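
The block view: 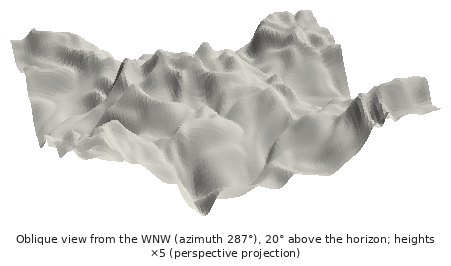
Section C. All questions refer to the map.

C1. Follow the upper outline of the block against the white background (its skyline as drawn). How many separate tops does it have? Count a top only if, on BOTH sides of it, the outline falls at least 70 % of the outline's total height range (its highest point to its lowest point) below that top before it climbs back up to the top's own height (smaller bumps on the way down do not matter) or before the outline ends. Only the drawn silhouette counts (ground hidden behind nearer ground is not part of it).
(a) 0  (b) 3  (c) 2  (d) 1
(a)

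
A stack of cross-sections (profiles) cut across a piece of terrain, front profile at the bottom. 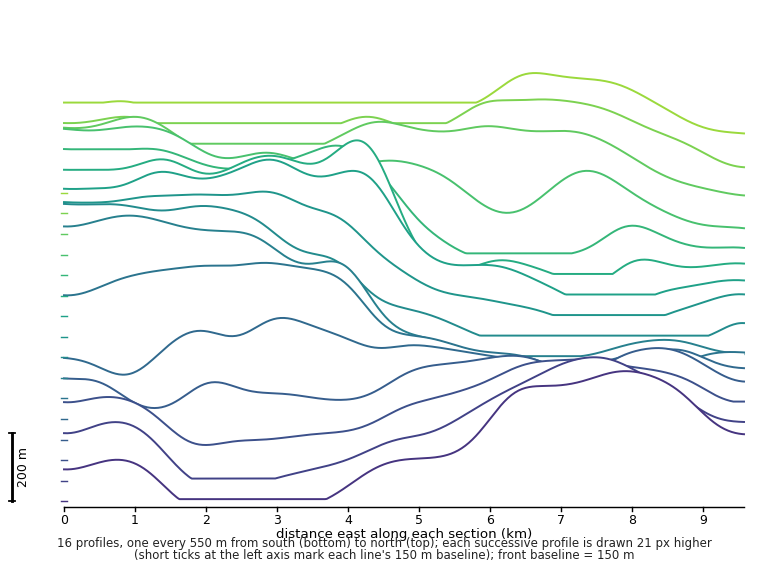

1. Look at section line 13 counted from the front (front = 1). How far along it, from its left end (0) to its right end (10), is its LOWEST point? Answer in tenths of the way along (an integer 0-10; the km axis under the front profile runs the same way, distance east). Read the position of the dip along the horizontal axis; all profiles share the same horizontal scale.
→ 10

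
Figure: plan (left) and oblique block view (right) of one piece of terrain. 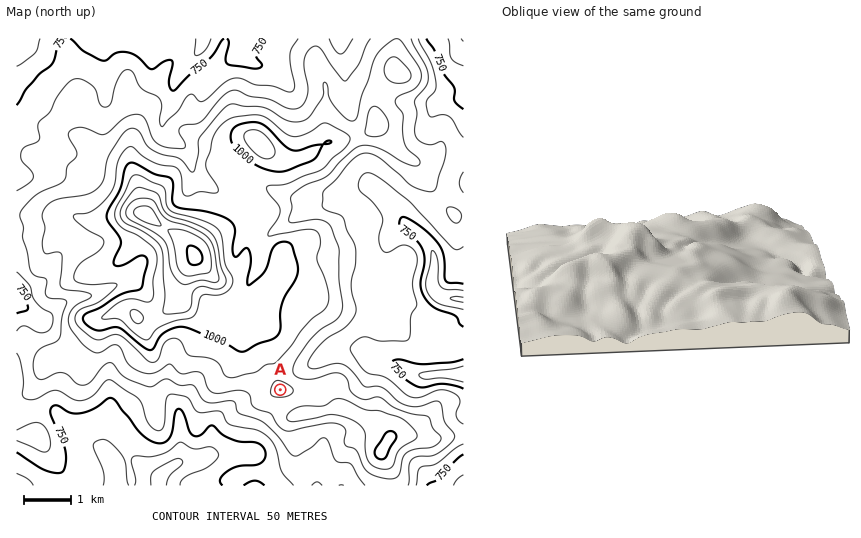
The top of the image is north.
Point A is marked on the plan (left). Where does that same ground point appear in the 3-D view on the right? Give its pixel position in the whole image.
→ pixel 708 282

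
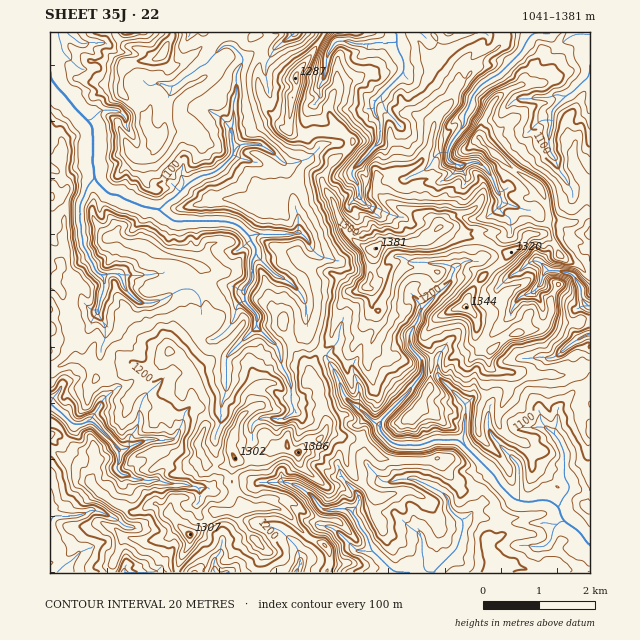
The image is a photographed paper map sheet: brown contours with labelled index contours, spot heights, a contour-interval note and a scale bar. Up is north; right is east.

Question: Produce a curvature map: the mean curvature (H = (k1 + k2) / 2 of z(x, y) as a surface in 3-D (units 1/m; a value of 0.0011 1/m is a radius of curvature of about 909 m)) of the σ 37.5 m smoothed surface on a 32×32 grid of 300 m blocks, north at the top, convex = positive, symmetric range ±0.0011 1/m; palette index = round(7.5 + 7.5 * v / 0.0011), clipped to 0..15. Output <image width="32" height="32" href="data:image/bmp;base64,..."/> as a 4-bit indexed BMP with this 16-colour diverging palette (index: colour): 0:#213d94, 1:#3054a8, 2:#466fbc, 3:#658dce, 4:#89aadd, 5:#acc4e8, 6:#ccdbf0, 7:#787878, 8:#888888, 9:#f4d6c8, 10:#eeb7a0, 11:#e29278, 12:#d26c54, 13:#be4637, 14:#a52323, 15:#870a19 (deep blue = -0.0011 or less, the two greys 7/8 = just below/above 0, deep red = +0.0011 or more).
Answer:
<image width="32" height="32" href="data:image/bmp;base64,Qk12AgAAAAAAAHYAAAAoAAAAIAAAACAAAAABAAQAAAAAAAACAAATCwAAEwsAABAAAAAAAAAAlD0hAKhUMAC8b0YAzo1lAN2qiQDoxKwA8NvMAHh4eACIiIgAyNb0AKC37gB4kuIAVGzSADdGvgAjI6UAGQqHAIaNJn01pXZI2JRndniqmqhnRpuUuGj5SPBGqHhZdUWGe6x0WvYqU5crHYWKWpmWdlMhyapNqpuqU0tWlmaomGlmvmmudlmLwPo9yrK4lGZpStgUJEaUMQ+jwzIqiCfHWXiYmqeqqrXFaUvv/qKSqFqI8iRU08WLy4iaAAULaro6wGPKlYqHpZbmsPxLLpZjejlYxYdoL3cnuwgvyR2XiGtpw6aKezmWOMCOM9YnaUhZZbl3d6c3uk13WpCgx5uaqKmXp6mZS4S7K5jJWahUU5qIl3iqZZSilZiJkNOJ9UkGeoWHiHlcHXS1mJDlDU3NeokptXh4l0uUl3x3b+ij6yWXtVp2eIDaVl25dWLWaQ2Rq2QmeIiWsGelqnW2X2HyNbcMeZqoaSuoQIlENEOrBfqVbKyWjdZ7smvu3tmZepxXpKqnYzIhdUdfN1Std6W6d6K4NDrajKlmxGKrqYomWyrJY0ezbKiJZfsdZVhPGY1Zh1mpdTFqiHqgXpeHfEvXO8ZmuqWqOaNS3QqJsGD2Ypi4Y8anq0YXqlvwpNC/VpHIpVlsh4oafaibVGbVD1pixmVVSod2aKTSxGWpjyeWpZZlqcd3h3S08qpTlXmQ62dHanalaGp0iPY6rGV3yQeZtoiXm+aWpIaPDWlYhqmBmJWGZ7Z6eXq3GWFWWYZmqUeG"/>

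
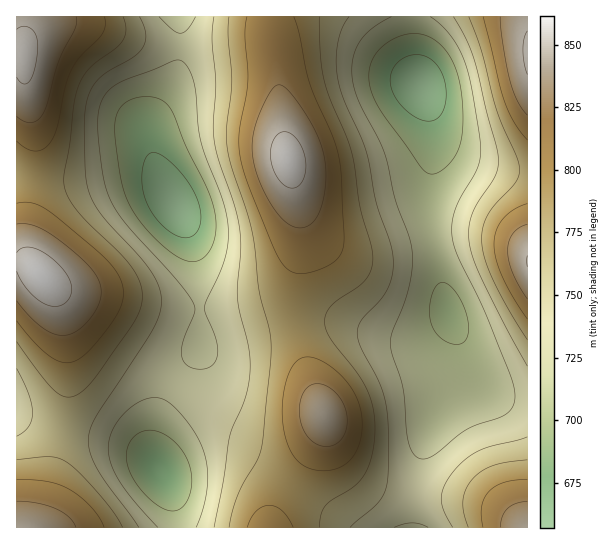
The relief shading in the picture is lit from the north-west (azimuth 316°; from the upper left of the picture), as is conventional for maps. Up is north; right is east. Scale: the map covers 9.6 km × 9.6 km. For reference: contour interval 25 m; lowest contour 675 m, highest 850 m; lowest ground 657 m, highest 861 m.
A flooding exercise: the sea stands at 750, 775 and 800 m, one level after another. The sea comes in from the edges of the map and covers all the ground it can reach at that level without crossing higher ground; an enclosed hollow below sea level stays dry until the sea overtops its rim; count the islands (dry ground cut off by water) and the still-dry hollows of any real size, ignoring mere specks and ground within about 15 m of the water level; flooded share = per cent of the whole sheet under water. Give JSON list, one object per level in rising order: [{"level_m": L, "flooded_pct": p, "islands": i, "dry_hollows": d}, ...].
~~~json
[{"level_m": 750, "flooded_pct": 45, "islands": 0, "dry_hollows": 0}, {"level_m": 775, "flooded_pct": 61, "islands": 0, "dry_hollows": 0}, {"level_m": 800, "flooded_pct": 78, "islands": 1, "dry_hollows": 0}]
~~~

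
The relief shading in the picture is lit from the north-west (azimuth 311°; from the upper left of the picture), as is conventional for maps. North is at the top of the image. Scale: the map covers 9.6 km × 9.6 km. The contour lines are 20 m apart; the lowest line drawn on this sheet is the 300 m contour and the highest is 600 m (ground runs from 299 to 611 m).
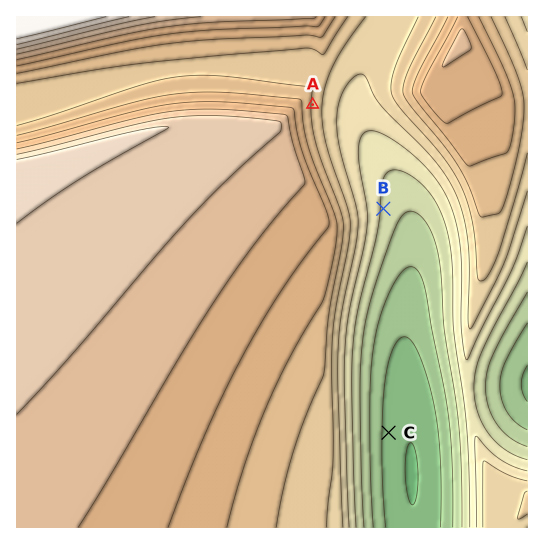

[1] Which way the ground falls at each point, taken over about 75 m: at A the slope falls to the E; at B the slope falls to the E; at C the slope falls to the E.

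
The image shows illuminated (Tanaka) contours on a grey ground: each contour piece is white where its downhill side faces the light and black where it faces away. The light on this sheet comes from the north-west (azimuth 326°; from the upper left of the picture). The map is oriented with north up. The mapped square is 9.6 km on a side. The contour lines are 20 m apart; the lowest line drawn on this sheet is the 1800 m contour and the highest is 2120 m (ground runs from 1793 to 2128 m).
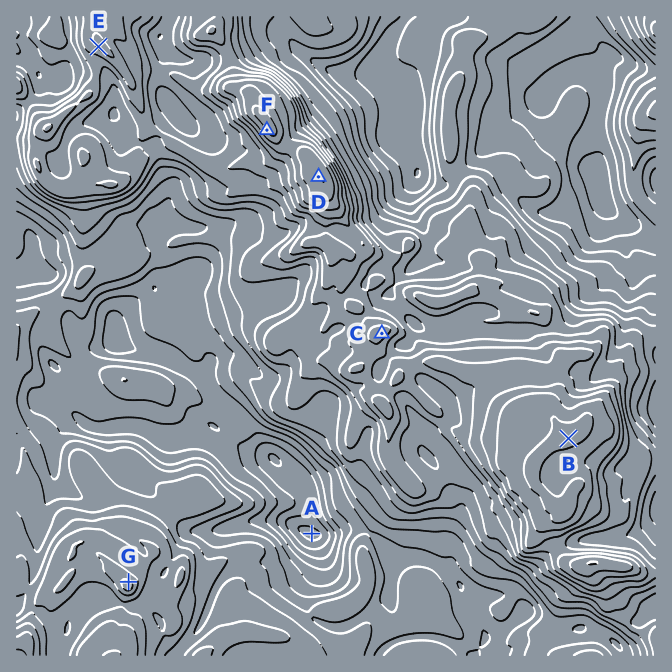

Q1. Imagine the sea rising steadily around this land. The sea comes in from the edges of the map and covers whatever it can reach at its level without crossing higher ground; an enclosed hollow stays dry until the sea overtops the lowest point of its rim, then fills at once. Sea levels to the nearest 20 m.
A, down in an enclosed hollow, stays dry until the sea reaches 1900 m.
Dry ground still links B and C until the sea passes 2020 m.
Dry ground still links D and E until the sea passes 2000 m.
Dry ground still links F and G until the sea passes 1920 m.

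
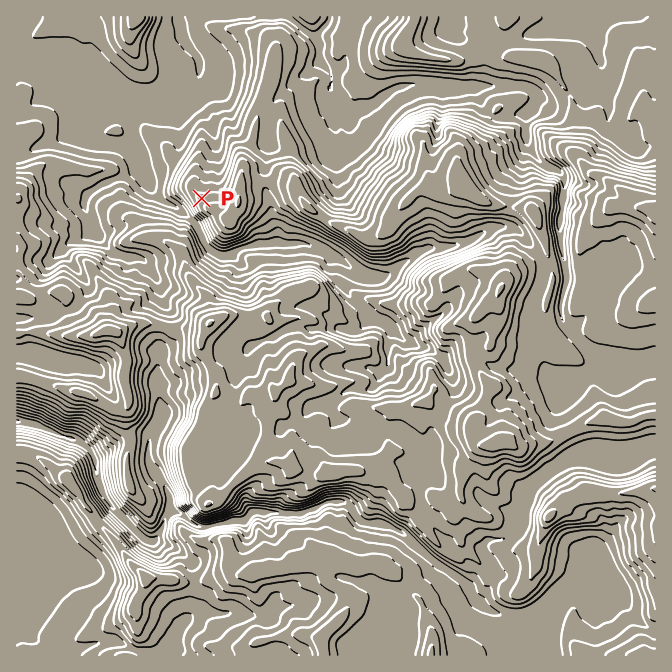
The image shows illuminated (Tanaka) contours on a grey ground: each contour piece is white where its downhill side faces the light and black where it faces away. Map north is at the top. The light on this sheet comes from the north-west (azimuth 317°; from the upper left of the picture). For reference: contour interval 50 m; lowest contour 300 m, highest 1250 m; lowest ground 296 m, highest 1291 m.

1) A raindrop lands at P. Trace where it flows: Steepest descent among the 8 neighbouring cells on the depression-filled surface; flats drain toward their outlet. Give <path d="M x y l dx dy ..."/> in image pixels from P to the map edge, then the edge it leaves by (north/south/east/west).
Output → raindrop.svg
<path d="M202 198l-5-5-3 0-15 15-2 0-3-3-4 0-6-3-7-7-7-7 0-8-1-2 0-5-2-1 0-9-2-1 0-7-3-7-5-5-3-6 0-7-2-2 0-21 2-4 8 0 7 4 15 0 1-2 4 0 10-10 3 0 5-5 8-3 4-7 0-10 1-2 0-5-1-1 0-4-9-8 0-2-6-8 0-3-2-2 0-7-3-6 0-5"/>
exit: north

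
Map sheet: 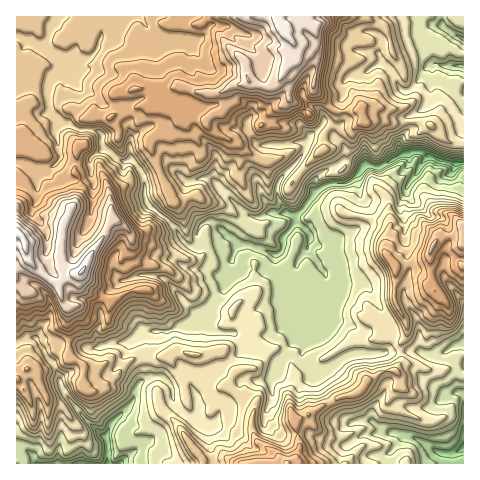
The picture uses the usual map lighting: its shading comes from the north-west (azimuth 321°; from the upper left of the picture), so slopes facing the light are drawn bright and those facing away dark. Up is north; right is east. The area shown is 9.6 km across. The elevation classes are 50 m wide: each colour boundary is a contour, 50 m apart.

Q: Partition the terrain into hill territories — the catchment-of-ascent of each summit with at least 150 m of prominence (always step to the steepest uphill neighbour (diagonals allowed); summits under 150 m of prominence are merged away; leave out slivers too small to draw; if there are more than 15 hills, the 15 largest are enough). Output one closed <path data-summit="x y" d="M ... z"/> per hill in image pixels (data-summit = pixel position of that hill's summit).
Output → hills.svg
<path data-summit="17 232" d="M55 16l-39 1 0 446 90 1 2-13-2-16 2-5 6-10 19-18 7-20 15-6 10 3 7 10 0 7 5 11 12 11 6 3 3-4 0-13-10-28 20 0 5-2 32-27 33 14 21-25 10-4 5-4 8-17 4-34-17-25-1-7 3-6 5 6 6 1 34-17 5-26-5-27 8-10-13-5-9 1 4-7-3-11-6-4-7-8-9-6-11 11-7 17-21 22-5 9 0 12 9 16-15-1-9 5-16-1-15 22-16-14-8-3-9 9-1 16-5 1-11-9-5-9-9-10-19-15-4-9-1-19-12-16-9 1-16-11-5-7 1-7-4-4-8-3-9 1-13-7-6 1-12-12-2-14 1-14 14-16-1-5-18-16 5-9 1-11 6-7z"/><path data-summit="281 26" d="M441 16l-385 0 0 4-6 7-1 11-5 9 18 16 1 4-1 4-8 5-5 8-1 14 2 14 12 12 6-1 13 7 9-1 8 3 4 4-1 7 5 7 16 11 9-1 12 16 1 19 4 9 21 17 18 24 9 2 2-17 9-9 8 3 16 14 15-22 16 1 9-5 15 1-9-16 0-12 5-9 21-22 7-17 11-11 9 6 3 5 10 7 3 9-3 8 13 1 6 3 19 1 22-11-4-12 13-17-2-9 10-7 10-11 1-28 3-7-4 1-4 4-15 21-8 1-4-4-7-16-11-9-4-9-23-3-3-2 0-7 5-7 8-3 12 3 4 4 2 6 23-8 13-1 14-10 9 0z"/><path data-summit="287 463" d="M306 333l-8 3-20 25-33-14-32 27-5 2-20 0 10 28 0 13-3 4-6-3-12-11-5-11 0-7-7-10-10-3-15 6-7 20-19 18-6 10-2 5 2 16-1 12 283 1 0-12 14-16 13 2 25 16 12 0 10-6-1-104-8 1-17 11-10 0-10-5-65 3-11 5-13 11-7 3-6 0-11-10-3-7 4-14z"/><path data-summit="463 225" d="M407 154l-3 0-23 12-14-2-11 12 5 27-4 24-3 4-19 7-13 8-6-1-5-6-2 3 0 10 17 25-6 38-6 13-8 6 0 8-4 11 3 10 11 10 6 0 7-3 13-11 11-5 65-3 10 5 10 0 17-11 9-2 0-163-10-7 2-8-2-2-27-7-8 9-7-3z"/>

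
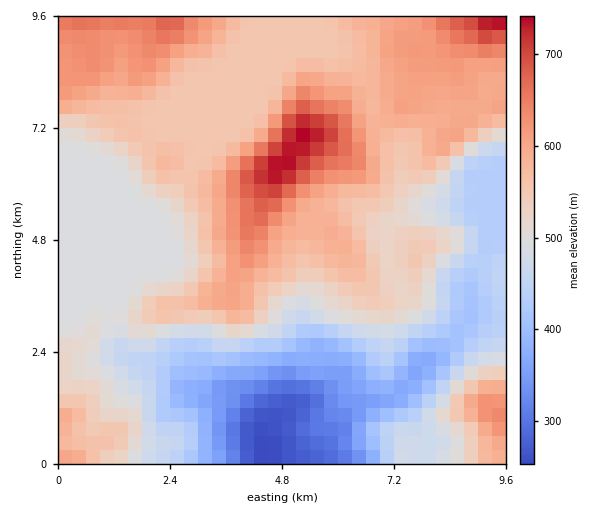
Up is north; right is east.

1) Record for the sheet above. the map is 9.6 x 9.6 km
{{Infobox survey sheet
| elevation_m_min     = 250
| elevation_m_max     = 750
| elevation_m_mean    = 520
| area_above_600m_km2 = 18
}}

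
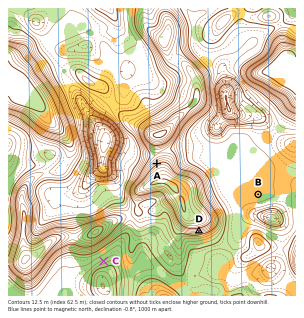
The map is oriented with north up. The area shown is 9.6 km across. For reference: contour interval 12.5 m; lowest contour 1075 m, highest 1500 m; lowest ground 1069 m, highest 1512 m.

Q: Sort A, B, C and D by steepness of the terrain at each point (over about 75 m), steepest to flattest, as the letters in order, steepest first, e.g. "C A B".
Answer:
D A C B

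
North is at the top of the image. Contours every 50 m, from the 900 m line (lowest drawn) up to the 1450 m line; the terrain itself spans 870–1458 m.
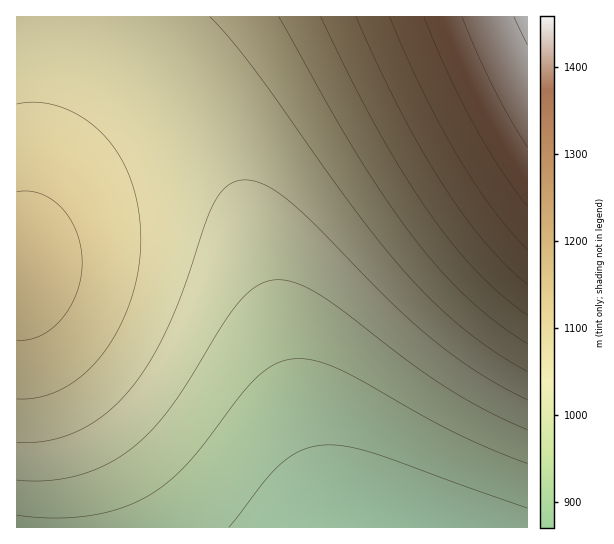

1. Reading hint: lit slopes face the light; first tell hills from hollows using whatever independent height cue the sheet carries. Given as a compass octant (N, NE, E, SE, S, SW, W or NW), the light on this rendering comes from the NE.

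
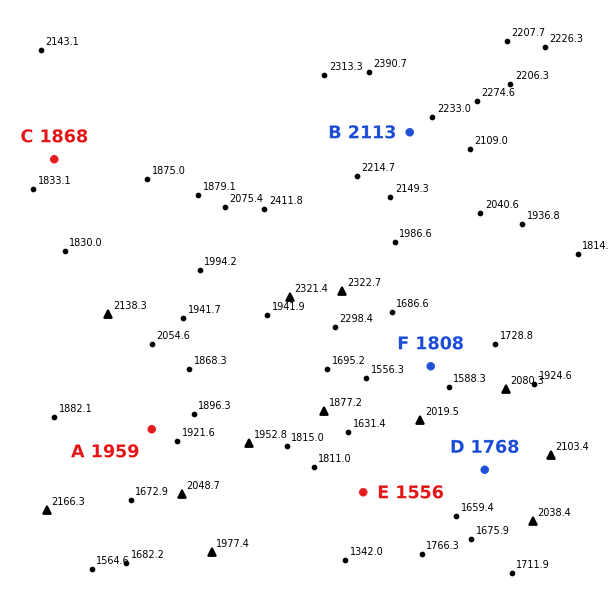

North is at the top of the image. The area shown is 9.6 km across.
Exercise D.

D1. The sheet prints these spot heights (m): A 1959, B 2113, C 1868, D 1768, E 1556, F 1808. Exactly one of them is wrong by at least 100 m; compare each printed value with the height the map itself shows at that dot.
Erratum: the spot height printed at F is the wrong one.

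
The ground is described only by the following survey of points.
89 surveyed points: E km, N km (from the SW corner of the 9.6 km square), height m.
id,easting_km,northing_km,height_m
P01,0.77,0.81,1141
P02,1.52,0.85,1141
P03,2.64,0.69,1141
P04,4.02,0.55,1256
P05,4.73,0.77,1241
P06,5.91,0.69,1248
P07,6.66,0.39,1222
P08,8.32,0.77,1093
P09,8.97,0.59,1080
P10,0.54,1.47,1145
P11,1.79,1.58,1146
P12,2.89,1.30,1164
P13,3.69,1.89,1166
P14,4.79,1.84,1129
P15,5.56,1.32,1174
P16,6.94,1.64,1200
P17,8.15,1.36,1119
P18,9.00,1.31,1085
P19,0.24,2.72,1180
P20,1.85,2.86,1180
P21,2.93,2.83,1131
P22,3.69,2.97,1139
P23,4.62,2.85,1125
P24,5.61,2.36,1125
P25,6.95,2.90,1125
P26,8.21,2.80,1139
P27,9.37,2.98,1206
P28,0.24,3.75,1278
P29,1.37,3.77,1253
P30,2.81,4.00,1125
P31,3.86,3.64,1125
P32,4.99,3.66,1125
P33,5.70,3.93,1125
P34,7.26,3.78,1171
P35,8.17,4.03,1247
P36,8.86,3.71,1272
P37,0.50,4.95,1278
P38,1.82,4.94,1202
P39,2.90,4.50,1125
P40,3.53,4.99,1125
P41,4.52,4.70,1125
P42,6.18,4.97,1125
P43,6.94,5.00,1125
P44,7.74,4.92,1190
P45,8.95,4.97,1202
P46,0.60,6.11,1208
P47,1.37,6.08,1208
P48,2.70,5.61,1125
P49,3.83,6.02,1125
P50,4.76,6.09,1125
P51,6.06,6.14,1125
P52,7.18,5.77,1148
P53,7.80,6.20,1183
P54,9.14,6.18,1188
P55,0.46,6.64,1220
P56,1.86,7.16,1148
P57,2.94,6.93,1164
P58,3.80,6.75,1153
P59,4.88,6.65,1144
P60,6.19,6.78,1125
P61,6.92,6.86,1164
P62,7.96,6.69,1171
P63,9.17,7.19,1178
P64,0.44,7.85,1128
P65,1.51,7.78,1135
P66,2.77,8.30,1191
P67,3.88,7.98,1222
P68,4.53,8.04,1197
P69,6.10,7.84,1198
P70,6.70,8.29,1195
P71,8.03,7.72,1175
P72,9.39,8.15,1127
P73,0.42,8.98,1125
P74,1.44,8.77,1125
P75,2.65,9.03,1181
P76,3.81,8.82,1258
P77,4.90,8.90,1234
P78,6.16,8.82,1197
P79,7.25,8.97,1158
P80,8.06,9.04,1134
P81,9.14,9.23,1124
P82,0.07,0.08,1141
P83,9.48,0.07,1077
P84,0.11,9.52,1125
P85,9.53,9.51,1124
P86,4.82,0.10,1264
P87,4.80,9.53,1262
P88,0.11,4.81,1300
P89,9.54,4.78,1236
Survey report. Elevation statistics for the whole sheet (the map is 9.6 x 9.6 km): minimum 1075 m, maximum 1305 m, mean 1165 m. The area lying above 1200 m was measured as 20.9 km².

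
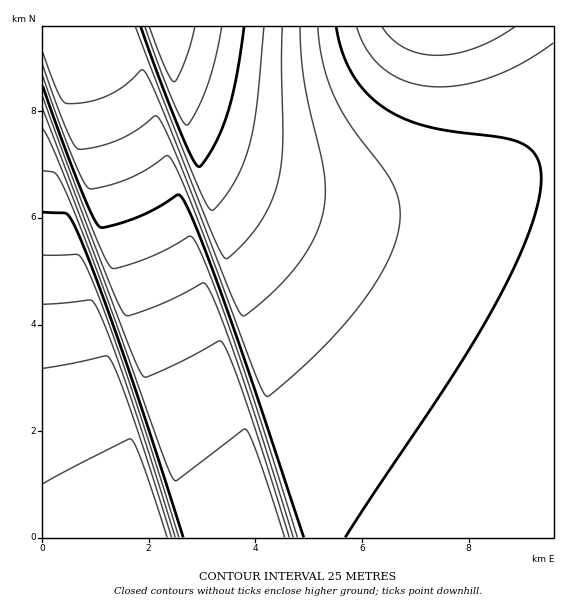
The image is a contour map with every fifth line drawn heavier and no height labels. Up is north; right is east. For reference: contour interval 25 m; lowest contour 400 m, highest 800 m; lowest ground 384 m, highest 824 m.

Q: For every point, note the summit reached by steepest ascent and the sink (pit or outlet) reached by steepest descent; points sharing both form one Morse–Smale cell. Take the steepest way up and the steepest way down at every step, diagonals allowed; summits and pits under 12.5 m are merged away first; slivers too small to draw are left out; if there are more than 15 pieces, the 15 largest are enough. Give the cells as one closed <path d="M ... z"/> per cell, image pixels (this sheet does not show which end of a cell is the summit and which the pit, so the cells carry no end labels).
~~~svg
<path d="M196 150l91 307 22 79 2 2 242 0 1-366-13-1-16 3-102 29-42 6-34 0-46-7-30-9-36-16-27-16z"/><path d="M159 26l-117 1 0 510 267 1-51-181z"/><path d="M553 26l-393 0-1 2 35 119 9 10 45 26 39 15 45 9 49 2 48-7 80-24 23-5 22-2z"/>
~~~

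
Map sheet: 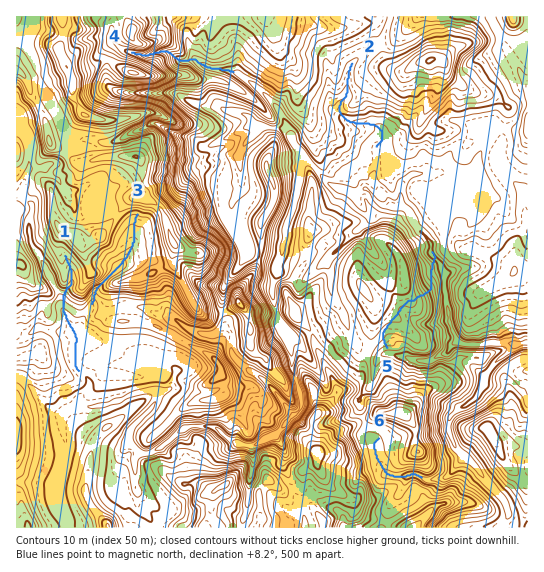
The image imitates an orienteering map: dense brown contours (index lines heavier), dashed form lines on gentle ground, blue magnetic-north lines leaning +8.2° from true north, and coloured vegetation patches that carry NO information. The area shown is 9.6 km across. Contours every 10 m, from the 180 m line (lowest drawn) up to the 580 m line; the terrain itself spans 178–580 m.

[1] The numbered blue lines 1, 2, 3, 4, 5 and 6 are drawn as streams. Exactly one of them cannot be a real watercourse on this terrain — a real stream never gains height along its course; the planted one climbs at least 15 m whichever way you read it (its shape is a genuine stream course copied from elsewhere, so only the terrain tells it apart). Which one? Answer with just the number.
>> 5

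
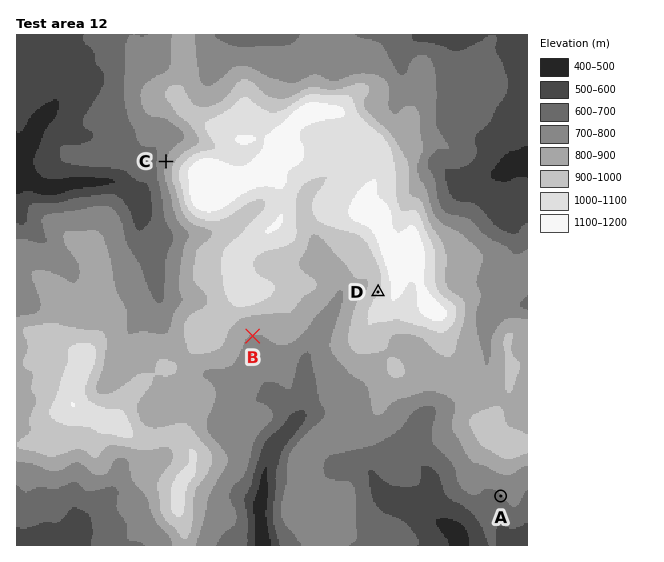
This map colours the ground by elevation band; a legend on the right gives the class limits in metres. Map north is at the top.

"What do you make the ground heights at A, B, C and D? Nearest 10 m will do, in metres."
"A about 690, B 800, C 800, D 990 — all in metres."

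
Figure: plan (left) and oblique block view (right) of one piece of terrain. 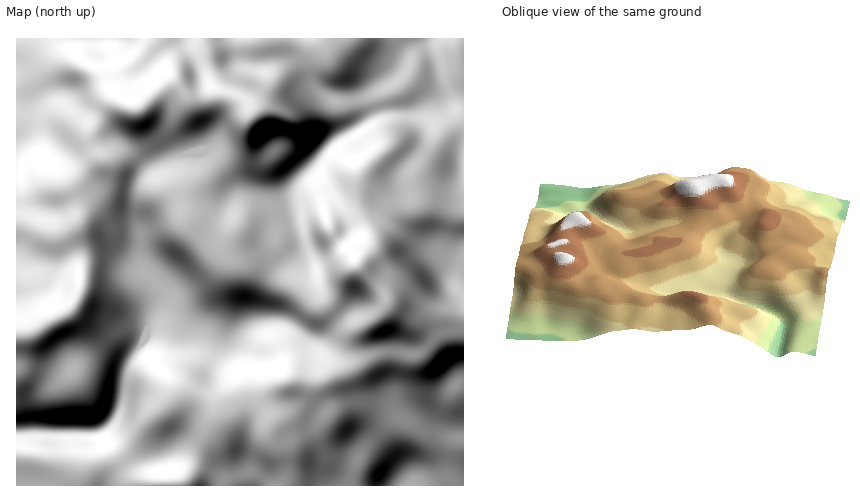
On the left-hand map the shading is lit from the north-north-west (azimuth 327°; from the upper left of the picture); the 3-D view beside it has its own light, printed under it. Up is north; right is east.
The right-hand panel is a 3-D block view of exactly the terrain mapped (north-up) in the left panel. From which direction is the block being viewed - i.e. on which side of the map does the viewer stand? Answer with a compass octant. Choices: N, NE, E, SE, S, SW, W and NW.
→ W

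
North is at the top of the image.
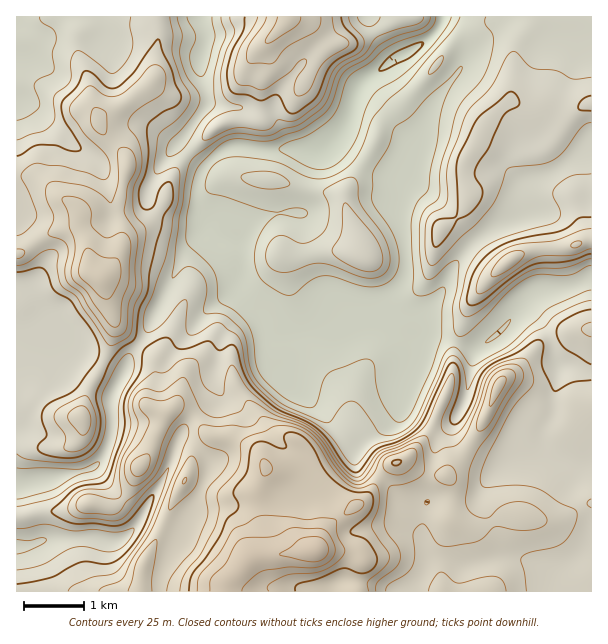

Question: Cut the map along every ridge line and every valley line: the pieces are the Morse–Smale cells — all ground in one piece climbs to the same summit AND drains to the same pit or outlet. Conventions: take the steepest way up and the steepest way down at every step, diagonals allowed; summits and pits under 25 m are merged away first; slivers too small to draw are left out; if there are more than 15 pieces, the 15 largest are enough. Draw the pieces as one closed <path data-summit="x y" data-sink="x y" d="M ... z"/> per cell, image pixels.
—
<path data-summit="315 549" data-sink="405 54" d="M249 307l-21 22-6 10-8 30 3 18-3 11-21 18 7 10 11 9-12 12 11 15 0 8-28 61-16 30-6 17-1 14 433-1-1-218-25-6-7 1 0 9-6 21 0 16-11 18 2 12-11 8-15 4-11 6-10 1-32-15-11-14-1-13-13 14-6 14 0 7-7 27 0 20-11 2-14-5-24-25-15-9-7-7-1-9 13-14 29-22 5-9 0-8 6 9 26 12 10 3 9-1 7-9 4-10 10-45 4-8-8 0-32-11-9 0-15 6-37-27-11-4-16 0-32 19-19 1-26 6-8-5-6-15z"/><path data-summit="441 230" data-sink="405 54" d="M587 16l-143 1-2 7 8 6 13 14 1 18-31 42-31 69-5 42 9 36-2 27-7 12-11 11-11 9-7 3 9 3 31 22 4-14 28-30 11-24 13-19 13-13 15-10 26-12-1-21 5-10 32-13 19-14 19-18 0-101-4-1z"/><path data-summit="363 255" data-sink="405 54" d="M357 94l-13 34-17 20-6 3-16 0-74-5-12 6-15 16-5 9 0 39 11 14 28 15 3 9 0 21-6 12 0 4 24 27 6 15 4 4 9 1 21-6 13 0 11-2 27-18 22 0 25-22 7-12 2-27-9-36 0-14 3-6 2-22 7-15 1-14-14-21-18-17z"/><path data-summit="101 278" data-sink="17 17" d="M156 16l-99 0-13 20-11-2-17-13 0 155 19 0 9 5 15 15 17 11 3 5 0 13 7 18 5 24 10 10 11-10 9-19-1-45 7-30 0-14-5-7-18-18-6-9 0-6 28-16 26-22 4-7 0-23 2-10z"/><path data-summit="509 261" data-sink="405 54" d="M591 140l-18 18-19 14-32 13-5 10 1 21-26 12-15 10-13 13-13 19-11 24-28 30-3 6 0 8 5 5 15-6 9 0 32 11 9 0 22-17 22-29 11-10 9-3 26-1 23-12z"/><path data-summit="290 17" data-sink="405 54" d="M368 16l-78 0-2 5-23 24 3 21-8 21 0 32-5 2-25 0-9 3-12 9-21 22 16 13 15-16 12-6 74 5 16 0 6-3 17-20 16-42 8-8 28-19-6-5-10-13z"/><path data-summit="81 417" data-sink="17 485" d="M47 326l-5 0-10 8-16 2 1 150 64-14 12-4 7-7 9-18 3-14-2-31 12-23-8-8-39-18z"/><path data-summit="101 278" data-sink="201 17" d="M200 16l-43 1 1 24-2 10 0 23-4 7-26 22-28 16 0 6 6 9 18 18 5 7 0 14-7 30 2 41 6-9 22-13 14-19 4-17 7-15 12-15 0-3-9-10 12-14 18-27-3-18-5-10 0-18 6-20z"/><path data-summit="140 467" data-sink="405 54" d="M207 228l-26 32-27 54-6 16-9 14 17 15 0 24-6 16 0 6 3 4 12 5 12-6 11 4 4 4 22-18 3-6-3-23 8-30 6-10 20-23-13-15 0-4 6-12 0-21-3-9-23-11z"/><path data-summit="498 386" data-sink="405 54" d="M524 308l-5 0-18 23-26 20-7 41-14 30 0 12 11 14 32 15 6 0 15-7 21-6 5-6-2-12 11-18 0-16 6-21 0-11-5-7-2-17-6-13-13-15z"/><path data-summit="185 480" data-sink="17 546" d="M183 439l-5 1-15 40-15 23-8 16-12 16-12 6-9 0-8-3-33 0-21 2-15 6-13 1-1 44 124 1 2-23 3-9 17-29 6-18 19-36 5-18 6-9-6-6z"/><path data-summit="101 278" data-sink="17 485" d="M78 226l-25 6-12 6-20 15-3 0-2 2 0 33 15 3 15 27-2 8 10 5 21 18 48 24 9-20 7-9-24-21-12-42-12-14-5-24z"/><path data-summit="101 278" data-sink="405 54" d="M188 154l-13 17-7 15-2 14-8 12-8 10-26 17-9 24-13 15 13 45 23 20 8-10 35-73 25-32-8-18 0-27 6-15z"/><path data-summit="315 549" data-sink="405 54" d="M443 16l-75 1 12 24 10 13 6 5-28 19-8 8-4 7 22 13 18 17 12 15 3 12 22-46 31-42-1-18-13-14-8-6z"/><path data-summit="290 17" data-sink="201 17" d="M288 16l-88 1 6 19-6 20 0 18 5 10 3 18-18 27-12 14 10 11 33-30 9-3 25 0 5-2 0-32 8-21-3-21 23-24z"/>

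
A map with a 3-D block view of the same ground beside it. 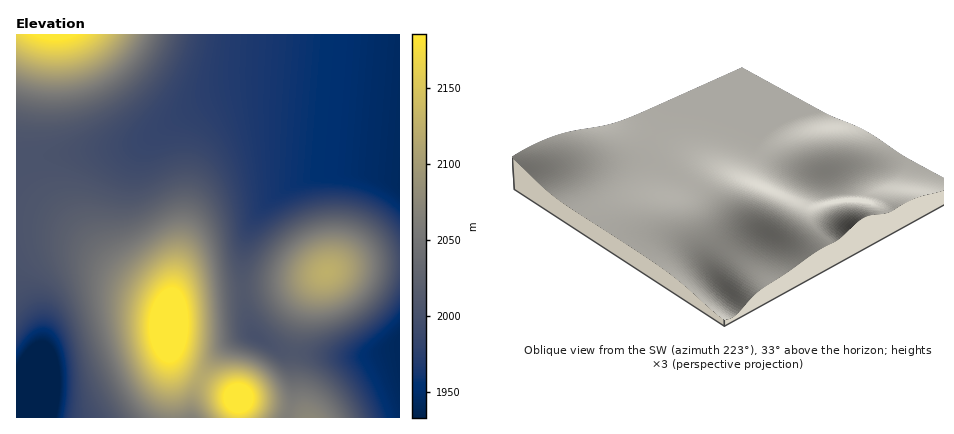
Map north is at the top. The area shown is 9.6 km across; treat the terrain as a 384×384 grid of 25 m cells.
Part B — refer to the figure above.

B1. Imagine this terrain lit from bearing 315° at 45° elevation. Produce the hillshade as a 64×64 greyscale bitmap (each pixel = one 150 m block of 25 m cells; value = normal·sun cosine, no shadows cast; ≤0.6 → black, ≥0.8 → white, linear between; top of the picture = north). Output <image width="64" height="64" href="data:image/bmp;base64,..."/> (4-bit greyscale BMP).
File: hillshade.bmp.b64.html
<image width="64" height="64" href="data:image/bmp;base64,Qk12CAAAAAAAAHYAAAAoAAAAQAAAAEAAAAABAAQAAAAAAAAIAAATCwAAEwsAABAAAAAAAAAAAAAAABEREQAiIiIAMzMzAERERABVVVUAZmZmAHd3dwCIiIgAmZmZAKqqqgC7u7sAzMzMAN3d3QDu7u4A////ADat//7LmYiImYiIdmVUVniYdkIAAANYmZmId2ZmZnd3JZ3//supmZmZmIh2ZVRWiamXUxAAAleZmYh3dmZnd3cTi+/+y6mZmZmZiHdlRFaKu6mFMQASV5qZiHd3Z3d3dwJq3u7bqZmZmZmYd2VERpvMy6hTISNXmpmYh3d3d3d3AVnO7tupmZmZmZiHZUNGm93dunVDNGiamZiHd3d3d4gBSL3ty6qZmZmZmIdlQzWL3u7bl2VFeKqZmIh3d3d4iAA3rN3LqpmZmqqZh2VDNHrO/uypdmZ5qpmYiHd3d4iIACabzcuqmZmqqqmHZUMjab3u7bqHd4mqmZiIh3d4iIgAJYrMy6qZmqqqqZh1QyJHrN7typiImamZiIiIiIiIiAAkebu7qqmqqqqqmHZDIiWKzd3LqZmZmYiHd3d3iIiIESRoq7uqqqqqu7qpdkMhE1irzLupmZmId3ZmZmd3iIghJGiau6qqqqu7u6mGUyERNYmruqmZiId2ZlVVVmd4iDI0V5qqqqqqu7u7qYdUIREjV4mZmYiId2ZVRERFVmd4MzRXiaqqqqq7vMu6l1QhERJFZ4iIiId2ZVREM0RFVndERFeJqqqqqrvMzLqYZDIREjRWeIiId2ZVRDMzMzRFZlVFZ4maqqqqu8zMy6hlMhESNFZ4iIh3ZlRDMyIiM0RVZVVniZqqqqu7zNzLqXUyERI0VniIiHdmVEMyIiIiM0VmZmeImaqqq7zN3cy5dkIhEjRneIiIh3ZVQzIiIiIjRHZmZ4iZqqqrvM3d3LqGQyEiNWeImZiIdmVEMyIiIiM0d3d3iJmqqqu8zd3cuodTIiI1Z4mZmZiHZlRDMiIiIjN3d3eImZqqq7zN3d3Kl1QyI0VniZqpmYh2ZUQzIiIiM4d3eIiZmqqrvM3d3cuYZDIjRXiZqqqpmIdmVEMyIiIziIiIiZmaqqu8zd3dy6hlQzNFeJqru6qpmHdlVDMyIzOIiIiJmZqqq7vM3d3LqXVDM0Z4mru7u7qpiHZVRDMzM4iIiImZmqqqu8zd3dypdlQ0Vniau8zMu6qYh2ZURDM0iIiImZmZqqq7zN3d3LmGVERWeKq8zMzMu6mYdmVURESIiIiZmZmqqqu8zd3cuodlRFZ4q7zN3czLupmHdmVVRIiIiZmZmaqqq7zN3dy6l2VUVnirvM3d3cy7qph3ZlVViIiZmZmZmqqqu8zdzLqYdlVWeJq83d3d3Mu6qYh3ZmWIiJmZmZmZqqq7zMzMuph2VVZ4mrzN3d3dzLupmId2ZoiImZmZmZmaqqu8zMy6mHZmVmiau83d3d3cy7qZiHd3iIiZmZmZmZmqq7vMzLqph2ZmZ4mrzN3d3dzLuqmYiHeIiJmZmZmZmZqqu7zLuqmHdmZniaq8zd3d3My7qpmIh4iImZmZmZmZmaqru7u6qYd2Zmd4mrvMzd3MzLuqmZiIiIiZmZmZmZmZmqq7u7qpiHd2d3eJqrvMzMzLu6qpmIiIiJmZmZmZmZmZqqu7uqmId3d3d4iaq7vMzLu7qqmZiIiIiZmZmZmZmZmqqruqqYh3d3d3eImaq7u7u7qqmZmIiIiImZmZmZmZmZqqqqqpmId3d3d4iImaqqqqqqmZmIiIiIiIiIiIiImZmaqqqpmYh3d3d3iIiImZmamZmZmIiIiIiIiIiIiIiJmZmqqqmZiId3d3iIiIiIiJmZmYiIiIiIiIiIiIiIiIiZmZmqmZmIh3d3eIiIiIiIiIiIiIiIiIiIiIiIiIiIiImZmZmZmYiId3eIiIiIiIiIiIiIiIiIiIiIiIiIiIiIiJmZmZmYiIiIiIiIiIiIiIiIiIiIiIiIiIiIiIiIiIiIiZmZmZiIiIiIiIiIiIiIiIiIiIiIiIiIiIiIiIiIiIiImZmZmIiIiIiIiIiIiIiIiIiIiIiIiIiIiIiIiIiIiIiImZmIiIiIiIiIiIiIiIiIiIiIiIiIh3d3d3d3d3iIiIiIiIiIiIiIiIiIiIiIiIiIiIiIiHd3d3d3d3d3d3iIiIiIiIiIiIiIiIiIiIiIiIiIiIiHd3d3d3d3d3d3d4iIiIiIiIiIiIiIiIiIiIiIiIiIiId3d3ZmZmZmZ3d3d4iIiIiIiIiIiIiIiIiIiIiIiIiIh3dmZmZmZmZmZnd3eIiIiIiIiIiIiIiIiIiIiIiIiIiHdmZmVVVVVVZmZnd3iIiIiIiIiIiIiIiIiIiIiIiIiIZmZlVVVVVVVVZmZ3d4iIiIiIiIiIiIiIiIiIiIiIiIhmZVVVRERERFVVZmd3d4iIiIiIiIiIiIiIiIiIiIiIiGZlVURERERERFVWZnd3eIiIiIiIiIiIiIiIiIiIiIiIZlVUREQzMzNERFVmZ3d3iIiIiIiIiIiIiIiIiIiIiIhmVVREQzMzMzNERVZmd3eIiIiIiIiIiIiIiIiIiIiIiGZVVEQzMzMzMzREVWZnd3iIiIiIiIiIiIiIiIiIiIiIZlVURDMzMiIjM0RFVmd3d4iIiIiIiIiIiIiIiIiIiIhmVVVEQzMyIiIzNEVWZnd3iIiIiIiIiIiIiIiIiIiIiGZlVVREMzMiIiMzRFVmd3d4iIiIiIiIiIiIiIiIiIiIdmZVVURDMyIiIjNEVWZnd3iIiIiIiIiIiIiIiIiIiIh3ZmZVVEQzMiIiMzRFVmd3eIiIiIiIiIiIiIiIiIiIiHd2ZmVVREMzIiIjNEVWZ3d3iIiIiIiIiIiIiIiIiIiI"/>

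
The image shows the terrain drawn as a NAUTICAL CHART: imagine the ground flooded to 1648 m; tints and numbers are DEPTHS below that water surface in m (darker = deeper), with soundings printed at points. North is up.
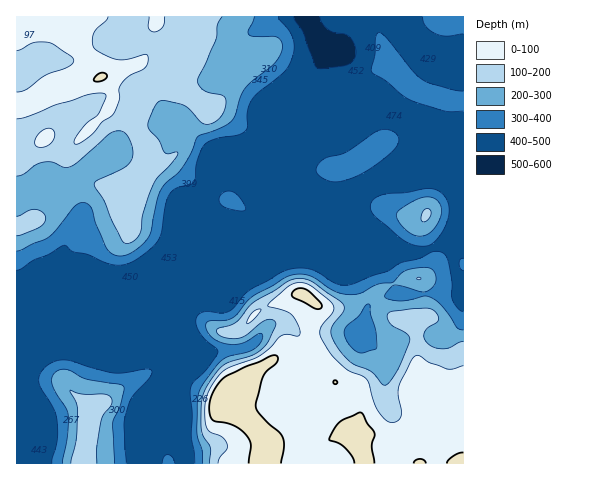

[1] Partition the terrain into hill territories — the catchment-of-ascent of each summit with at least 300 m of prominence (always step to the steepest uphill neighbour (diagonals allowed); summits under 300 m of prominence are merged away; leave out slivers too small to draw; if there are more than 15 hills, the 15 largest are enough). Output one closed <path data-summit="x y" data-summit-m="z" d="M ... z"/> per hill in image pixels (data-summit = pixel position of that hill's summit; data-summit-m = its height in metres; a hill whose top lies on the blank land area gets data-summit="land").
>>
<path data-summit="land" d="M463 16l-155 0 8 18 13 18-6 9-39 41 13 28 7 6-11 2-38 21 6 27 33 31 7 0-29 22-7 8-30-7-21-9-20-5-5 5-11 21-13 11-4 7-4 17 0 19-3 8-18-2-40-10-8 0-6 4-3 9 2 21 9 9 14 6 12 3 13 0 32-14 17 0 5 3-2 14-14 31-4 14-11 5-5 7-5 31 1 19 321-1z"/><path data-summit="land" d="M307 16l-290 0-1 290 9 0 24-10 15-1 24 7 16 1 26 8 24 3 3-8 0-19 4-17 4-7 13-11 11-21 5-5 20 5 21 9 30 7 14-14 20-14-38-33-6-27 38-21 11-2-7-6-13-28 39-41 6-9-10-12z"/><path data-summit="89 418" data-summit-m="1520" d="M87 302l-7 0-9 7-11 28-22 19-22 23 0 35 10 6 5 10-2 5-13 2 1 27 125-1 1-31 4-18 5-7 11-5 4-14 14-31 2-14-5-3-17 0-32 14-13 0-24-8-10-7-3-14 1-14z"/>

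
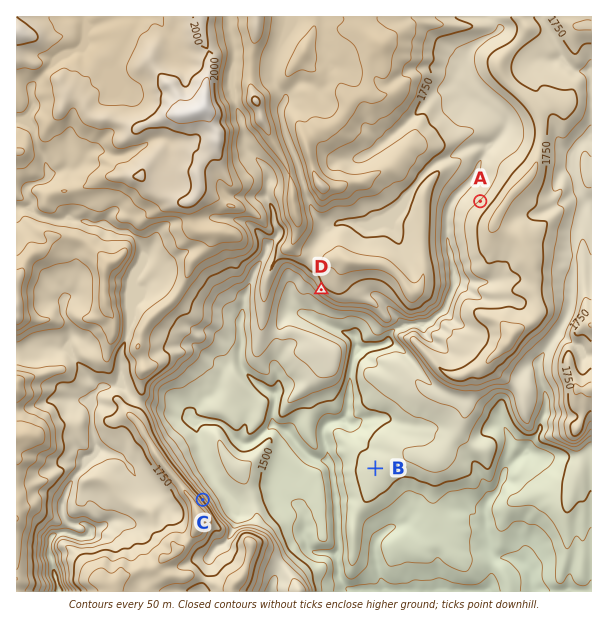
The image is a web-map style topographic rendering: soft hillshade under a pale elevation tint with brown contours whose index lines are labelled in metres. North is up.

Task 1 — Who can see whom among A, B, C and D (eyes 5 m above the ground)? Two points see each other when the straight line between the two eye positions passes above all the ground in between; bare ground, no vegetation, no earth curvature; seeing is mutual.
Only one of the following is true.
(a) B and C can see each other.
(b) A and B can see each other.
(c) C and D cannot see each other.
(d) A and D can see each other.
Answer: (a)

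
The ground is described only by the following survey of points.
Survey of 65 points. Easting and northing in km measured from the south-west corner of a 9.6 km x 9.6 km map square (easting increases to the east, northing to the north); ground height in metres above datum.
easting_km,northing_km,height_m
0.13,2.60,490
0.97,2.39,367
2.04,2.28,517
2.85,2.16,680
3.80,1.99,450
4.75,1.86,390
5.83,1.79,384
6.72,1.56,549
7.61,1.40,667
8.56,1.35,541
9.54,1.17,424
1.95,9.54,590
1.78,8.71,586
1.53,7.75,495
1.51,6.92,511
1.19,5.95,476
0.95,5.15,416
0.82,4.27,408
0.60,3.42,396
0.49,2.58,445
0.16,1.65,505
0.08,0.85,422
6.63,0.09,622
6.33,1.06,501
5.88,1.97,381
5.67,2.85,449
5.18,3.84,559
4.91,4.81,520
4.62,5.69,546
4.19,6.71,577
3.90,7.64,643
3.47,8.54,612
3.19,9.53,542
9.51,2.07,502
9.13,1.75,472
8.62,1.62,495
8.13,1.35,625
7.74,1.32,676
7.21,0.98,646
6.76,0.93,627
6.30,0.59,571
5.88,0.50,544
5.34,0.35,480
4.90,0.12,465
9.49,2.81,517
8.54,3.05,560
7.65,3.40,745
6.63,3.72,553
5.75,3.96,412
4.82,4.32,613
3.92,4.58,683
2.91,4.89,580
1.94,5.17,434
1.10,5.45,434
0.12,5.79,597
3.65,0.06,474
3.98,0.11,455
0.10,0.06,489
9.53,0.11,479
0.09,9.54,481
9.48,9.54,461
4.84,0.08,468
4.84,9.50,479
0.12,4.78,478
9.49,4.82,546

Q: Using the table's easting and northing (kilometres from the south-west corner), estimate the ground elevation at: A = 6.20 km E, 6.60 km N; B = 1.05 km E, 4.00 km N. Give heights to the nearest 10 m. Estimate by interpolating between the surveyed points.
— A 440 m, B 370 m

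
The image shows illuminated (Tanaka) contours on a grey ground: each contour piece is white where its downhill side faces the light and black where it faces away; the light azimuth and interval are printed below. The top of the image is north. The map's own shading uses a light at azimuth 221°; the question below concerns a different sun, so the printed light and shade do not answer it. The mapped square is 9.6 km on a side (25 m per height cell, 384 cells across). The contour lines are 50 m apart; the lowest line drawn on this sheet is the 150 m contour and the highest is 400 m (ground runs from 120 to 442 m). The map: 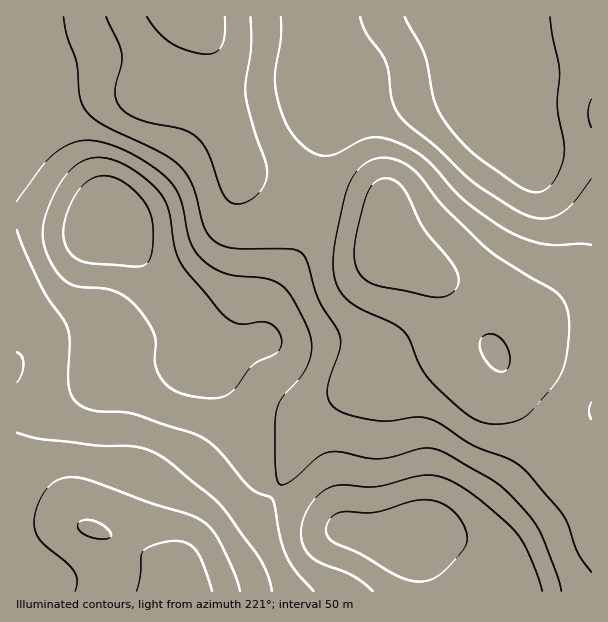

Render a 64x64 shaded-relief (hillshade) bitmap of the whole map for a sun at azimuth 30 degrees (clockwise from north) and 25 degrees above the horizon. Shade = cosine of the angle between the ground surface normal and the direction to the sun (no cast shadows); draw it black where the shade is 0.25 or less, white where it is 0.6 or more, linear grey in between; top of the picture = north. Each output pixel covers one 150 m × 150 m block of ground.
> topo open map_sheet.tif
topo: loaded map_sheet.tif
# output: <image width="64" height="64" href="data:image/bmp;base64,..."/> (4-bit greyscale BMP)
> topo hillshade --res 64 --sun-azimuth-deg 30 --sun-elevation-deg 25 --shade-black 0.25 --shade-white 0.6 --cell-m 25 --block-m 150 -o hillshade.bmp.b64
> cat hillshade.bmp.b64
<image width="64" height="64" href="data:image/bmp;base64,Qk12CAAAAAAAAHYAAAAoAAAAQAAAAEAAAAABAAQAAAAAAAAIAAATCwAAEwsAABAAAAAAAAAAAAAAABEREQAiIiIAMzMzAERERABVVVUAZmZmAHd3dwCIiIgAmZmZAKqqqgC7u7sAzMzMAN3d3QDu7u4A////AIiIiIiIiIiIh3ZVRERVVUREREMzM0RWZ3d3d3iavLupiJmZmZmYiIiHdlVERFVEQzMzMyIzRFZnd3d3iavMu6mZmqqqqZmYiHdmVEREREMzIiIiIjNFVmd3d3eJq8y7qZqru7uqqZiHd2VUMzREQzIiIiIzRFZmd3d3eJq8zLqZqru7u6qZiHdmVUMzNERDMiIzM0RVZnd3d3iJq8zMupmqu7u6qYh3ZmVUMzM0REQzM0RVVmd3d3eIiJq7zMupmJqqqpmIdmZVVEMyIzRERERFVmd3iIiIiIiZq7zMy6mYmZmZh3ZVVVREMyIjNEVVVWZ3iJmZmImZmaq8zMzLqYiIiId2VUREREMzIjM0VWZmd4maqqqZmaqru8zMzLupiIiIdmVERERERDMzM0RWZ3d4mqu7qqqqq7vMzMzMuqmIiId2VERERVVERDNERWZ3eImau7u7u7u8zMzMzMu6mYiHd2VUREVVVVRERERFZ3iIiau8u7u7u8zN3MzMu6qZiHd2ZVREVVVVVERERFVniIiJqru7u7u7zM3czMu7qZiId2ZVRERVVVVURFVFVneIiImau7u7u7vMzdzMu7qpiHdmZVVERVVVVERFVVVWeIiIiJqqqqqqq7zN3My7qpiHd2ZlVERFVVVERERVVWZ4iIiImqqqqqqrvN3czLupmHdmZlVURERVRENEREVVZ4iIiImaqqqqqqu83dzLuqmHdmZmVVVEREREMzRERVVniIiIiaqqqqqqq8zdzLuqmIdmZmZlVUREREQzRERFVmeIiIiZqqqqqqqrzNzLqpmYd2ZmdmZVREREREREREVWd4iIiJmqqqqqqqvMzLqZiIh3dmZ3ZmVVVVVURERERVZ3iIiImaqqqZmaq7y7qYiIiId3d3d2ZVVVVVVVVUVVZnd3d3iJmZmZmZmru7qYd3eIiHd3d3ZmVWZmVVVVVVVnd3d3d4iZmIiImaqqqYdmd4iIh3d3dmZmZmZmZmZmZnd3d2ZneIiIiIiJmqmYdmZ3iIh3d3d2ZmZmZmZmZmZnd3d2ZmeIiIiIiJmZmYdmZniIiHd3d3ZmZmd3d3d3d3iIh3ZmeIiIh4iImZmIdmZniIiHdmZ3ZmZmd3d3d3d3iIiId3eImZiIiImZmId2ZniIiId2ZndmVmZ3d3d3d3eImYh3eJqqmZiJmZmIh3d3eImIh2ZmdmVVZneId3Zmd4iZiIiJq7qqmZmZmZmIh3iImYh3ZmZmVVVmd3d3ZmZniZmYiZq7u7uqqqmZmZmIiImYiHdmZmZURVZ3d2ZVVneJmZmZq7vLu7u7qqqqqZmImYiHdmZmZVREVWZmVVVWeJqqmZqru8vMzLu7u7qqmZiIiHdmZWZlQzRFVVRERWeJqqqqqqu7u7zMy7u7uqmYiIiHdmVVVlVDM0REQ0RVeJq7u6qqu7u7u8y7u7uqmIh3d3ZmVVVmVDMjMzMzNFaJu8zLuru7u7u7u7u6qpiHd2ZmZlVVVWZEMiIzMzNFZ5rM3Mu7u7u6qqu7uqmYh3ZmZVVVVVVVZkMiIjMzRFZ4q83dzLu7u6qqqqqqmId2ZlVVRERERVVmQzIzNERVZnmrzdzMu7uqqpmaqpmHdmZlVUREREREVWZDMzREVWZ3iavN3Mu6qqqZmZmZmIdmZlVUMzMzM0RVVkRERVVmZ3iavMzMu6qpmZmZmZmYh2ZmVEMzMzMzNFVWVVVVZmd3iJq8zMu6qZmZiImZmZiHZmVEMiIiIiI0VWZmZmZnd4iZq8zMu6qZmIiIiJmZmIdmVEMiIiIiIjRVZmdmZnd4iZq8zcy7qZmIiIiIiZmYd2VEMiESIiIjRVZnd3d3eImavM3d3LqpmIiHd3iImYh2VDMiERIiIiNFZ3d3d3eImqvN7u7cuqmYiHd3d3iIh2VDMiEREiIiNFZ3d4h3eImrze7/7ty6mYh3d3Znd4h2VDIhEREiIiNFZ3d3iIiImrze///t3LqZh3dmZmZnd2VCIRERESIjNFZ3iIiIiImaze///+3LqpiHZmVVVWZmVDEQAAARIzNFZniIiIiImavO///+3LupmHdlVVVVVWVTIQAAARIzRFZniJmZiIiZrN7//+3LuqmYdmVUREVVVVMhEAARI0VWZ3iZmZmIiZqs3v/+3LuqmYh2VURERVZlVDIRESI0Vmd4iZmqqoiJmavN7tzLqqmZh3ZVRERVVmZVQyIjNEVnd4iJmqqqiIiZq8zcy6qZmZiHZlVERVZmdmVUMzRFVnd4iJmaqqqIiImau7uqmZmZiIdmVURVZnd3dlVERVZmd4iIiZmZmYiIiJqqqpmIiIiIh2VVVVZnd3d2ZVVVZmd3iIiImZmId3iImZmZiIiIiIiHZlVVZnd3iHdmVWZmZ3eIiIiIiIh3d4iJmYiIiIiIiId2VVZnd4iId2ZmZmZ3iId3eIiIiHd3iImYiIiIiZmZiHZlZnd4iIh3ZlVmZ3iIh3d4iJmId3eIiZmIiJmZmZmIdmZmd3iIh3ZlVVZniIiHd3iJmZl3eIiZmZmZmZmZmYdmVmd3iIiHdlVVVneIiHd3eImZmXd4iJmZmZqqqqmZh2VVZnd4iHdmVVVWd3h3d3d4mZmZd4iJmaqqqqqqmZh2VVVmd3d3d2VVVVZ3d3d3d4iZqZmIiImZqqqqqqmZh3ZVVWZ3d3d2ZVVVZmd3d3d3iJmZmYiImZmqqqqqqZiHZVVVZnd3d3ZlVVVmZ3d3d3eImZmY"/>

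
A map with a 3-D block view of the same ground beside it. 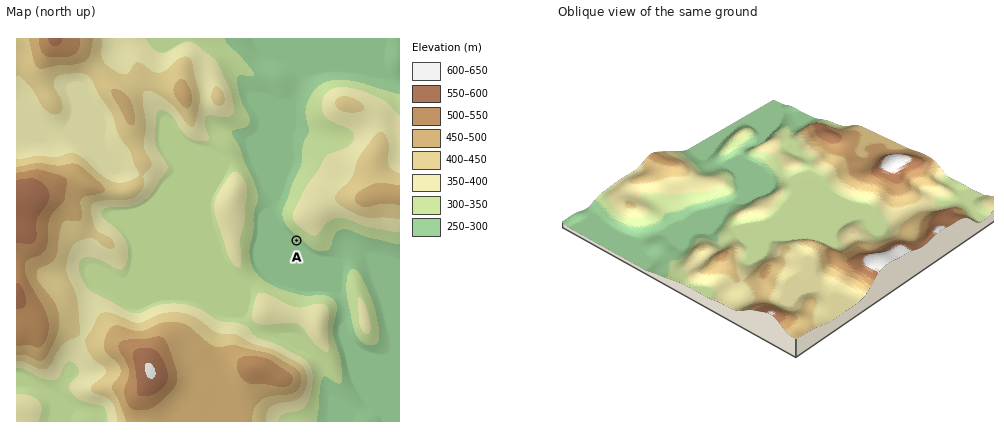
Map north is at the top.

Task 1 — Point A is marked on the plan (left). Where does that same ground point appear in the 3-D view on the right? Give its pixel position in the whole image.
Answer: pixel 737 185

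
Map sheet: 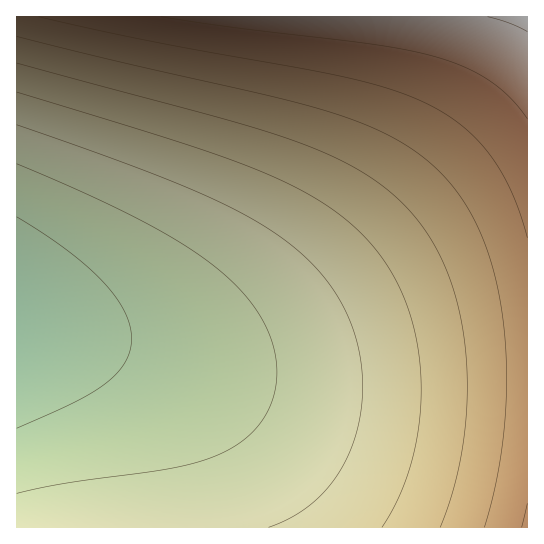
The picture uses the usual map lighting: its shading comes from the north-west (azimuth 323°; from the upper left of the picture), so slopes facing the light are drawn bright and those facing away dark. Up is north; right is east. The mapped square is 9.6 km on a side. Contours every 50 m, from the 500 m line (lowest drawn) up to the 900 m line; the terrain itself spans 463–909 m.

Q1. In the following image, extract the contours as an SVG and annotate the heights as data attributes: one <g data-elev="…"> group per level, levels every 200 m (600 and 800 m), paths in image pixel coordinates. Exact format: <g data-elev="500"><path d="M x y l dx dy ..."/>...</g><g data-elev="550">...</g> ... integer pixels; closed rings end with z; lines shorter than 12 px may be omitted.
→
<g data-elev="600"><path d="M17 125l140 50 46 20 38 18 31 18 26 20 21 21 18 23 15 32 9 36 1 36-6 36-13 31-9 14-11 13-12 11-13 10-29 13"/></g><g data-elev="800"><path d="M527 503l-5 24"/><path d="M39 17l115 25 189 35 43 11 35 13 20 10 18 12 15 14 14 16 12 17 11 20 9 23 7 25"/></g>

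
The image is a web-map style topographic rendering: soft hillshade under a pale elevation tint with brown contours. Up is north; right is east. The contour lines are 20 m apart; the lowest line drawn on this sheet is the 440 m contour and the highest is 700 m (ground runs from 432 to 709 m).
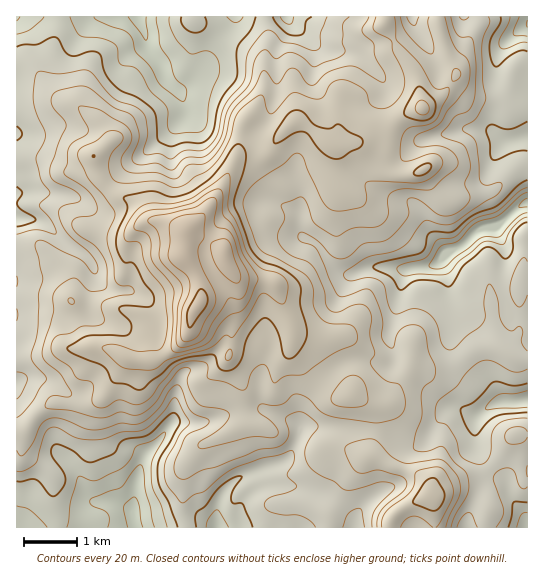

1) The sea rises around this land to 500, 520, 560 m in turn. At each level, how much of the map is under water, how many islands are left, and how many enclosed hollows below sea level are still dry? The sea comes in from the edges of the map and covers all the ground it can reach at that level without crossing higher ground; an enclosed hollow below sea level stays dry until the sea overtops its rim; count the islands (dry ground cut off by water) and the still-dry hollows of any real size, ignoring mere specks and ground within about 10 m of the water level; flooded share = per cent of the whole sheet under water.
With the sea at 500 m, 15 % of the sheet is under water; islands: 0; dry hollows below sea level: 0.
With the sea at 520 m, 30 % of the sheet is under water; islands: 0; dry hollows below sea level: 0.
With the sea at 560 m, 61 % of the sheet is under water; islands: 0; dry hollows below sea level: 0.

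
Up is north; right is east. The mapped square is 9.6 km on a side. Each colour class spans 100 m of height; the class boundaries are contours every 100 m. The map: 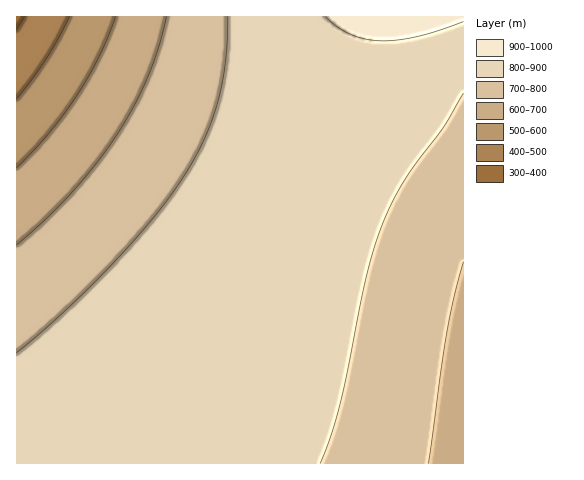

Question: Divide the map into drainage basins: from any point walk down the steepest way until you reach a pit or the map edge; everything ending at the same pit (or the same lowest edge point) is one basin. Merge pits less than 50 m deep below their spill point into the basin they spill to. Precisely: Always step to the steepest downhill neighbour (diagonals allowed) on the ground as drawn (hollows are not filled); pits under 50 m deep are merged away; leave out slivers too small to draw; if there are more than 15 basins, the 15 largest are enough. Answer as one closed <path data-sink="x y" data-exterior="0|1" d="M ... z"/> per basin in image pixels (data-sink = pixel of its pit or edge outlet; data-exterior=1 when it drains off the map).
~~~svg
<path data-sink="17 17" data-exterior="1" d="M360 16l-344 1 1 447 137-1 1-21 5-16 9-16 19-22 16-25 42-80 68-152z"/><path data-sink="463 463" data-exterior="1" d="M463 16l-103 1-57 138-57 128-42 80-16 25-19 22-9 16-6 25 0 13 310-1z"/>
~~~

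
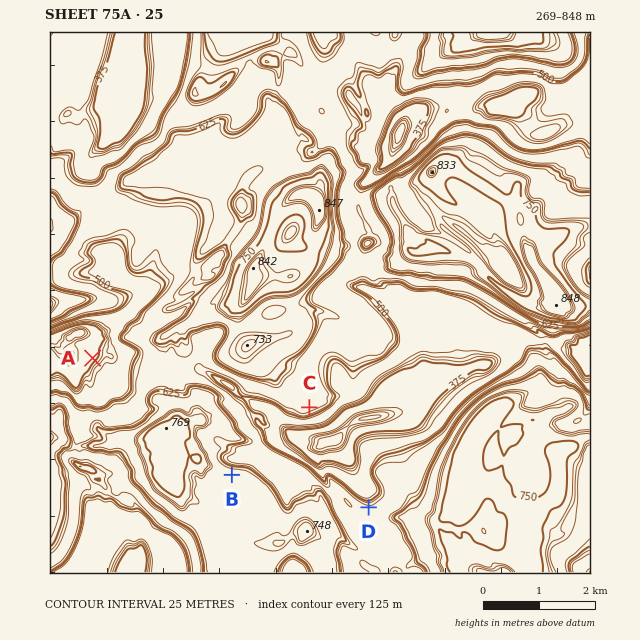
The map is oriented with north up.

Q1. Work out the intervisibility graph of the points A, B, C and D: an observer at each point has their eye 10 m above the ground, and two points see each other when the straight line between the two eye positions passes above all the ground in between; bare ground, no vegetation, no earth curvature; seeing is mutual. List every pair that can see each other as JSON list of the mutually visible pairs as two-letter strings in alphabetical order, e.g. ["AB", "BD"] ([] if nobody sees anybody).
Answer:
["BC", "CD"]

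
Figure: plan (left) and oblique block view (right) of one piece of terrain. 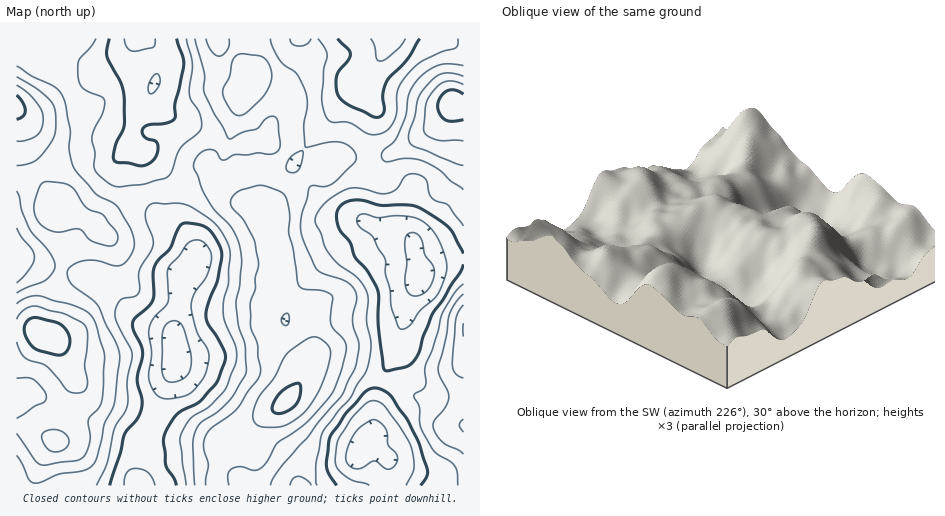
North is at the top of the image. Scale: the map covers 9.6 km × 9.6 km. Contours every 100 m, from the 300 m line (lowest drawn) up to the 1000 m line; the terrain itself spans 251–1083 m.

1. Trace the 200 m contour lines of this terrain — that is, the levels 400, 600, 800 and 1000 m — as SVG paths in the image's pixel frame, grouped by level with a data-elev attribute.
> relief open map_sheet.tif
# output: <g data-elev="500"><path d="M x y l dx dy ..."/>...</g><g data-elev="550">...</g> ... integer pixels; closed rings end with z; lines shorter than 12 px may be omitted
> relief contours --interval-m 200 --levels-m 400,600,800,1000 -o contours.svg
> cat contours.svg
<g data-elev="400"><path d="M124 485l1-7 2-5 4-4 5-1 7 2 5 3 4 5 3 7"/><path d="M369 485l-16-5-9-5-7-7-2-9 3-19 12-20 15-16 9-3 5 1 6 5 15 20 11 19 3 22-8 17"/><path d="M162 398l-8-6-5-13 3-25-3-19 0-7 5-11 14-15-1-29 2-6 10-11 9-13 6-3 6 0 4 3 5 6 2 5 0 6-5 17-12 18-3 13 6 25 11 18 1 7-2 10-4 11-13 14-14 5z"/><path d="M402 329l-4-3-7-19-1-18-5-16 0-14-13-23-10-7-4-5-1-6 4-4 4 0 12 4 22-2 19 3 8 5 7 7 10 20 3 10 1 9-8 22-5 7-15 13-9 13z"/><path d="M151 94l-3-4 1-7 5-8 4-1 2 4 0 6-5 7z"/><path d="M155 39l0 5-2 3-19 4-7-3-3-9"/><path d="M405 39l-8 11-11 9-5 2-5-3-2-12-3-7"/></g><g data-elev="600"><path d="M96 485l11-22 8-35 10-16 3-9-1-23 5-26-15-32-2-12 6-10 14-4 4-4 0-21 12-20 2-7 0-7-7-16-1-9 4-7 6-2 28 1 9 3 11 8 10 6 6 8 9 14 2 9-1 30-5 18-1 13 2 10 11 24 0 14-12 30-15 16-19 12-9 15-1 8 6 43"/><path d="M290 485l3-6 5-3 8 4 5 5"/><path d="M317 485l-1-3 0-18 6-30 16-23 12-13 7-13 8-12 4-10 2-18-4-23 1-22-1-8-10-14-19-14-11-13-6-18-6-10 0-5 3-6 9-11 19-11 11-2 22 5 9 0 8-4 10-14 8-1 6 1 5 4 6 18 5 4 12 4 15 21"/><path d="M463 284l-9 9-11 20-10 36-8 17 1 19-3 5-8 3-1 3 5 11 1 15 3 10 11 20 17 10 4 5 2 6 1 12"/><path d="M17 228l4 9 11 13 2 7-1 6-3 5-13 15"/><path d="M186 39l6 25-3 31 2 5 9 14 2 10-1 6-21 18-8 23-5 6-23 7-25 3-10-4-10-8-4-6 0-16-3-16 3-9 8-15 2-11-3-5-19-9-3-4-2-6 0-13 1-5 11-12 6-9"/><path d="M311 39l-4 5-7 2-7-2-3-5"/><path d="M458 39l0 5-2 4-15 4-17 8-16 14-10 16-1 22-4 11-8 9-11 3-9-2-15-10-6-1-11 0-6-4-4-11-1-10 2-28 3-14-2-7-7-9"/></g><g data-elev="800"><path d="M229 485l-1-9 2-6 9-3 14 3 7-2 7-7 10-18 28-19 20-21 10-16 6-17 5-20-2-9-10-12-3-6 2-24-1-4-10-4-18-2-4-2-2-3-5-34-4-17 1-18-4-18-6-6-17-6-6 1-18 5-6 5-3 6 2 6 11 11 10 18 5 23 0 6-3 13 0 10-5 14 0 20 2 7 5 14 3 29-2 6-10 12-11 18-26 19-5 7-2 12 4 19-2 19"/><path d="M17 433l18 27 6 5 34-4 8-4 4-5 3-11-1-22 9-11 4-8 3-43-10-35-4-6-6-5-15-7-31-8-12 1-10 7"/><path d="M463 419l-4 6 4 7"/><path d="M17 378l11 0 6 2 9 10 3 7-3 6-9 4-17 11"/><path d="M284 325l-2-3-1-3 3-4 3-2 2 3 0 6-2 3z"/><path d="M463 305l-4 7-3 8-4 43 1 6 2 4 8 5"/><path d="M104 245l9 0 3-2 2-5-2-7-12-15-17-8-12-18-6-5-20-3-7 1-4 9-4 16 2 9 5 8 7 5 8 2 24-3 11 11z"/><path d="M17 165l14-2 9-6 13-18 3-15-1-14-5-9-13-12-20-12"/><path d="M239 116l7-3 14-13 10-16 2-8-2-8-4-8-6-4-21-2-4 3-3 5-2 14-6 12-1 5 8 18 4 3z"/><path d="M463 76l-10-3-9 0-7 3-9 8-10 14-3 18-7 22 2 5 4 4 49 18"/><path d="M206 39l5 12 5 4 4 1 4-2 4-5 1-10"/></g><g data-elev="1000"><path d="M275 413l10-1 11-7 4-11 0-10-3-1-7 3-11 8-7 13 1 4z"/><path d="M56 355l7-1 6-6 1-10-4-9-5-5-7-2-18-4-7 2-4 4-1 6 2 7 4 7 8 6z"/><path d="M17 119l7-3 1-5-2-8-6-8"/><path d="M463 94l-8-4-8 1-6 6-3 9 2 8 6 6 7 1 10-1"/></g>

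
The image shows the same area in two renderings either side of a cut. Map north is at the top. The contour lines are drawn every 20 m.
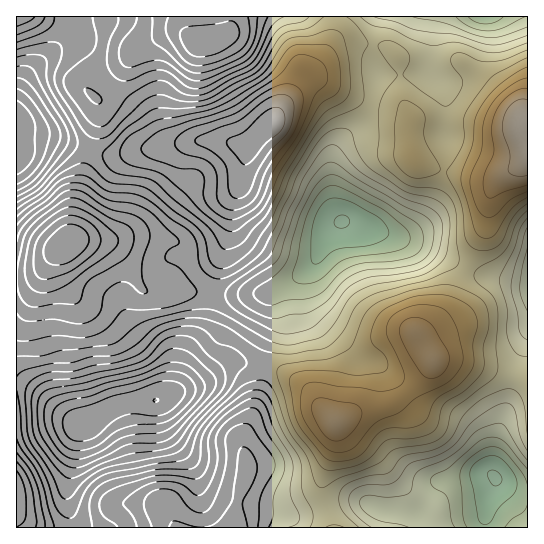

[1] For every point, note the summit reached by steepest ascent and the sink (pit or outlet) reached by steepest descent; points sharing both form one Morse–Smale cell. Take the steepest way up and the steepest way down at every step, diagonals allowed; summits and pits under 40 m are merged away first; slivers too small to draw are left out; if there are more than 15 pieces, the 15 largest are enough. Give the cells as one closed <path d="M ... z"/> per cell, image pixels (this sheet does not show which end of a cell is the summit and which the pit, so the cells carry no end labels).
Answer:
<path d="M345 221l-6 2-10 8-16 33-15 13-26 17 5 31-8 18-5 22 1 2 10 1 26 15 34 40 22-11 36-9 12-8 20-21 7-11 0-5-16-24 11-5 18-16 10-15 10-27 0-3-42-21z"/><path d="M243 363l-14 1-23 16-44 19-12 2-16 0-21 6-30 18-6 8-10 53 0 17 5 16 0 8 259 1-5-19-28 7-33-3-20 2-8 4-4 7 4-27 8-21 0-23-2-17 12-28 9-36-1-9-12 0z"/><path d="M86 240l-16 1-11 8-21 23-22 6 0 105 9 2 14 8 39 31 9 0 16-12 18-8 37-4 11-5 8-12 11-33 16-19 4-8 5-22 0-7-7-2-20 0-13-3-8 3-18 0-7-5-16-26-13-14z"/><path d="M335 16l-102 0-5 15-11 8-20 1-15-7-13 0-10 4-24 14-12 16-27 28-1 3 4 5 0 16-10 30 10 4 15 3 24-7 21-1 44-8 24 1 19 6 4-2 23-23 30-48 10-5 10-11 12-25z"/><path d="M211 140l-29 3-32 6-12 0-24 7-25-7-8 37-5 15-4 33-3 7 26 0 16 6 13 14 16 26 7 5 18 0 8-3 40 4 7-32 9-26 3-32 8-17 9-40z"/><path d="M454 360l-21 0-8 14-20 21-12 8-36 9-22 11 0 23-14 40 2 11 4 11 18-5 14-2 24 10 35 2 24-32 19-1 22-5 10 0-1-9 4-27 12-34 5-30z"/><path d="M313 77l-8 0-5 5-20 27-7 13-18 17-8 12-7 35-8 17-1 26-14 41-3 23 35 2 25-3 24-15 15-14 16-32 12-9-8-17-1-47 7-15 25-22 5-10 2-8-24-8z"/><path d="M374 104l-3 1-7 16-25 22-7 15 0 36 1 11 6 13 10 6 29 7 45 16 43 22 21-44 5-36 11-14-9 4-16 0-52-12-9-4-6-12-2-34-6-6z"/><path d="M527 16l-90 0-6 35 1 20-32 4 1 20 10 27 8-3 28 0 19 1 24 5 31 0 6-2z"/><path d="M270 367l-6 0-7 35-14 36 2 17 0 23-8 21-3 28 3-8 8-4 20-2 33 3 29-7-6-23 14-40 0-24-34-39z"/><path d="M181 16l-76 0-14 5-16 0-2 2-1 14-29 22-20 23-7 16 0 35 10 3 24 1 39 12 10-30 0-16-7-8 0-4 9-11 2 0 10-9 9-6 13-14 24-14 10-4 13 0 9 4-6-7z"/><path d="M518 375l-6 2-4 28-11 29-5 32 1 10-10-1-22 5-19 1-24 32-35-2-24-10-24 4-8 4 4 17 2 2 194 0 1-150z"/><path d="M18 133l-2 1 0 143 7 0 15-5 33-33 2-25 8-28 7-36-38-13-24-1z"/><path d="M467 269l-7 12-8 22-7 10-18 16-11 5 17 26 21 0 59 15 6-20 9-18 0-54-45-7z"/><path d="M21 384l-5 1 0 142 55 1 1-9-5-16 0-17 10-53 8-8-10-2-36-30z"/>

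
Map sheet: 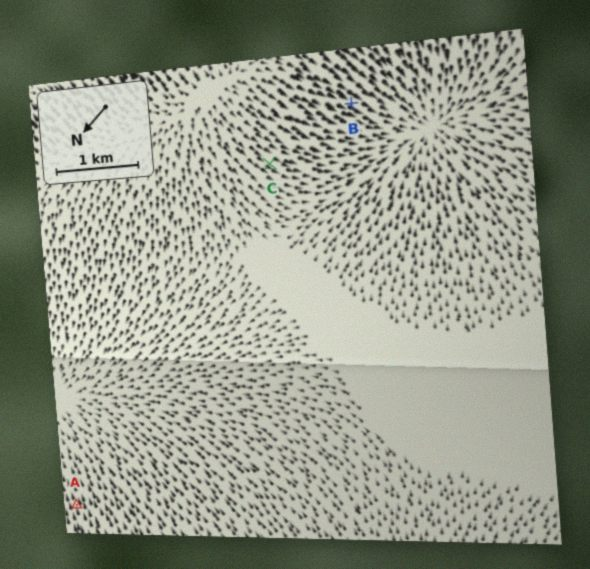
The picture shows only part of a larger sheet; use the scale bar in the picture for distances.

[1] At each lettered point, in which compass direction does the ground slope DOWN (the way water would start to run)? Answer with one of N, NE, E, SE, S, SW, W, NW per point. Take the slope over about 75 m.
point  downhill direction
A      SE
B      W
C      W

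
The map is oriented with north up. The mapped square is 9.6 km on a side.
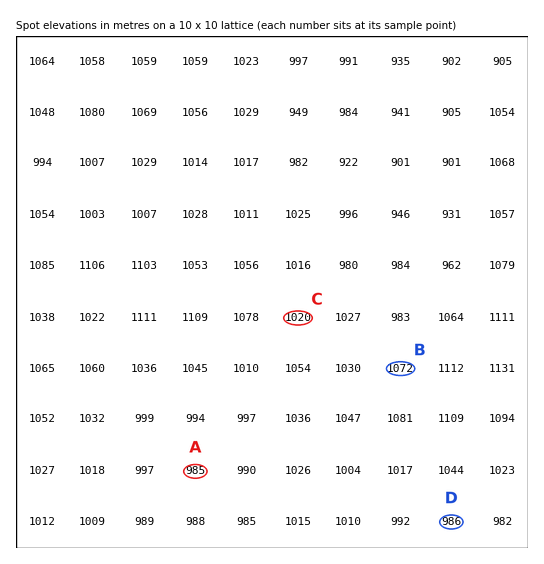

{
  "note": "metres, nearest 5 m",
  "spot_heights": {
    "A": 985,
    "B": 1070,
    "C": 1020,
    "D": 985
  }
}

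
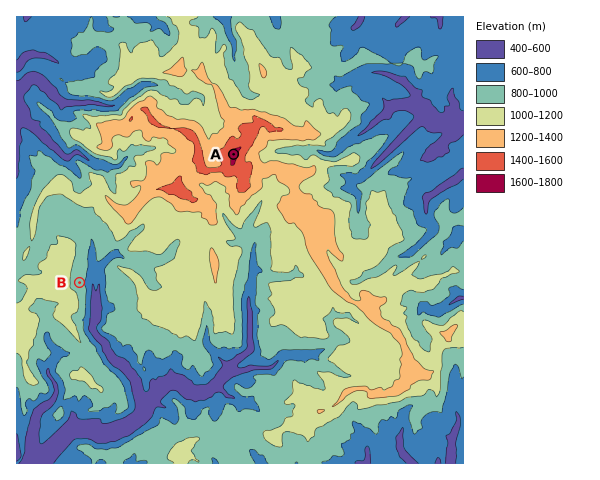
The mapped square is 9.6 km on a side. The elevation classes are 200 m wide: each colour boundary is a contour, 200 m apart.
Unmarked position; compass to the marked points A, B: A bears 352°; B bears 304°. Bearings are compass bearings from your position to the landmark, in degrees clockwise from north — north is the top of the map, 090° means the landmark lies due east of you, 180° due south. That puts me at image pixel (270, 411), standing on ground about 870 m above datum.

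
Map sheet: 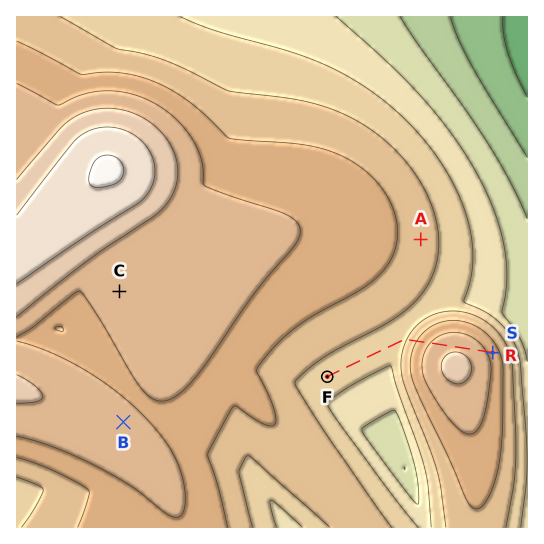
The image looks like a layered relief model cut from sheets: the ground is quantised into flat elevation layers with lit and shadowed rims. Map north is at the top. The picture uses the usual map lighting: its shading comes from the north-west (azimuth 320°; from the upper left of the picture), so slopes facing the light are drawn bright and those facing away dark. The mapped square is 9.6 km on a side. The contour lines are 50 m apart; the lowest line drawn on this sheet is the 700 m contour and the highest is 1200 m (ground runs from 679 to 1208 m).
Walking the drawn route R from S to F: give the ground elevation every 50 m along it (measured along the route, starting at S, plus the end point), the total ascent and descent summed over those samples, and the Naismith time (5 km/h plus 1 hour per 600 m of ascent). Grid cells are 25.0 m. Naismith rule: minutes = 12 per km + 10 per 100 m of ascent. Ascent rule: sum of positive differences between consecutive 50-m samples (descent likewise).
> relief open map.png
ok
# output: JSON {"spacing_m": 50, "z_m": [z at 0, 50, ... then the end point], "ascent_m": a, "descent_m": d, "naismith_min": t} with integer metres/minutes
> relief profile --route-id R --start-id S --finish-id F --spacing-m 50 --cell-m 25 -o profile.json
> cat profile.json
{"spacing_m": 50, "z_m": [1030, 1039, 1047, 1055, 1061, 1068, 1073, 1078, 1082, 1085, 1088, 1090, 1091, 1091, 1091, 1090, 1088, 1086, 1083, 1079, 1074, 1069, 1062, 1055, 1048, 1039, 1030, 1020, 1009, 998, 986, 973, 959, 945, 934, 927, 923, 922, 921, 922, 922, 922, 922, 922, 922, 922, 922, 922, 922, 922, 922, 922, 923, 923, 923, 923, 923, 923, 924, 924, 924, 924, 925, 925, 926, 926, 927], "ascent_m": 67, "descent_m": 170, "naismith_min": 46}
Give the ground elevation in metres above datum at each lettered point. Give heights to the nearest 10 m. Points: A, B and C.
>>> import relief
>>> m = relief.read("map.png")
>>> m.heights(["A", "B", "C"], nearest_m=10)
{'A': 970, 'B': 1070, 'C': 1080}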